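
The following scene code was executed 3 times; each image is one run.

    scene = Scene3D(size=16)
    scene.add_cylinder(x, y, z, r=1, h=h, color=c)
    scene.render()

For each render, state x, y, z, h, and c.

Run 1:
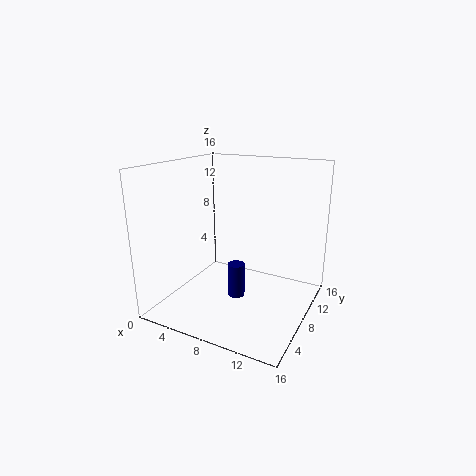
x = 7.5, y = 8.5, z = 0.5, h = 4, c = 'navy'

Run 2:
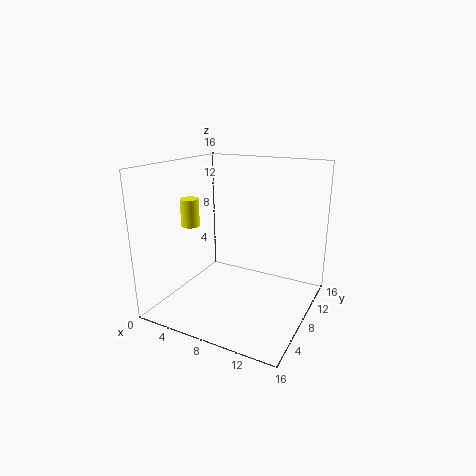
x = 3.5, y = 5.5, z = 9.5, h = 3, c = 'yellow'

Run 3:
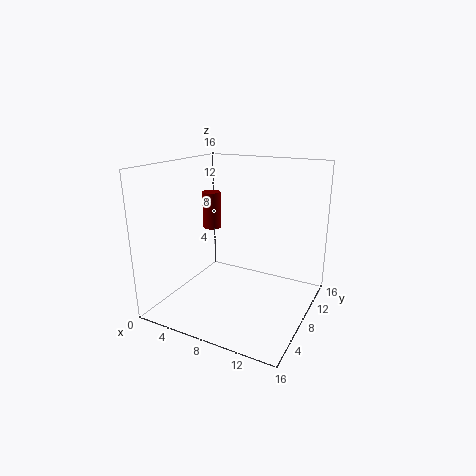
x = 5, y = 7.5, z = 9, h = 4, c = 'maroon'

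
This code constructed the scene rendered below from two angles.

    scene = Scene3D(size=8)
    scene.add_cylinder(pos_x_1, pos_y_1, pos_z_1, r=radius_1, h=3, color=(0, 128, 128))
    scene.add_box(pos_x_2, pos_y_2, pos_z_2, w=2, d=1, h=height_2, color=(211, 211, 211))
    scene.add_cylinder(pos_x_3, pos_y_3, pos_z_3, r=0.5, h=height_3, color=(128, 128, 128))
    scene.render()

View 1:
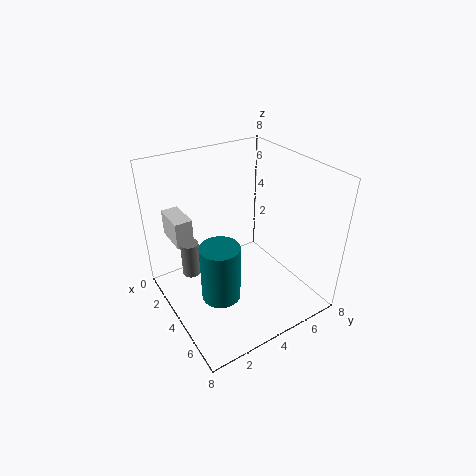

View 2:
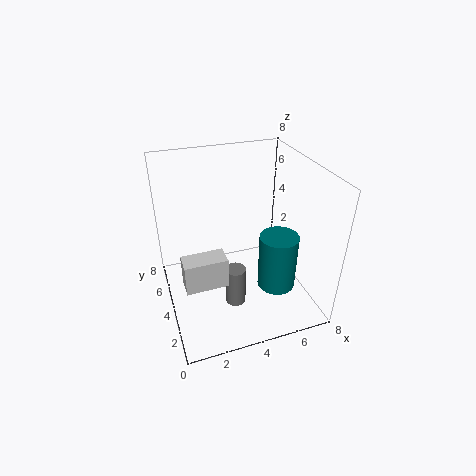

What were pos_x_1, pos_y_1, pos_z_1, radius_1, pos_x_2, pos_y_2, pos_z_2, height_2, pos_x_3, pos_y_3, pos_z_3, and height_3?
pos_x_1 = 5.5
pos_y_1 = 2
pos_z_1 = 2
radius_1 = 1
pos_x_2 = 0.5
pos_y_2 = 1
pos_z_2 = 3.5
height_2 = 1.5
pos_x_3 = 3
pos_y_3 = 1.5
pos_z_3 = 2
height_3 = 2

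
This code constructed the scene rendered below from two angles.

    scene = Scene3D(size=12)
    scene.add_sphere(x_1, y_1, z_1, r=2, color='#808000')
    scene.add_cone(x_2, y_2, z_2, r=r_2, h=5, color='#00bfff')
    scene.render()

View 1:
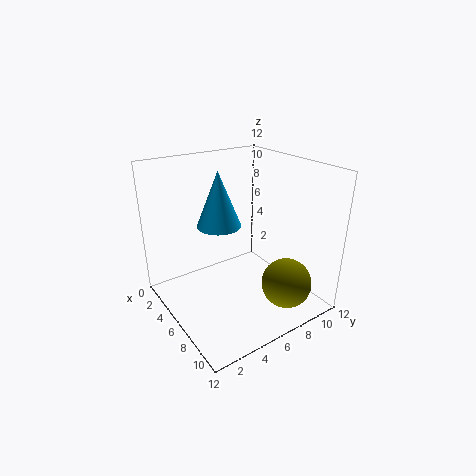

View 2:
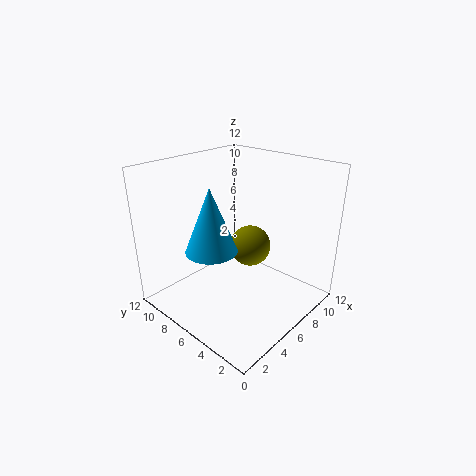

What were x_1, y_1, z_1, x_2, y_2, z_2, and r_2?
x_1 = 10
y_1 = 8
z_1 = 3
x_2 = 3
y_2 = 6
z_2 = 6
r_2 = 2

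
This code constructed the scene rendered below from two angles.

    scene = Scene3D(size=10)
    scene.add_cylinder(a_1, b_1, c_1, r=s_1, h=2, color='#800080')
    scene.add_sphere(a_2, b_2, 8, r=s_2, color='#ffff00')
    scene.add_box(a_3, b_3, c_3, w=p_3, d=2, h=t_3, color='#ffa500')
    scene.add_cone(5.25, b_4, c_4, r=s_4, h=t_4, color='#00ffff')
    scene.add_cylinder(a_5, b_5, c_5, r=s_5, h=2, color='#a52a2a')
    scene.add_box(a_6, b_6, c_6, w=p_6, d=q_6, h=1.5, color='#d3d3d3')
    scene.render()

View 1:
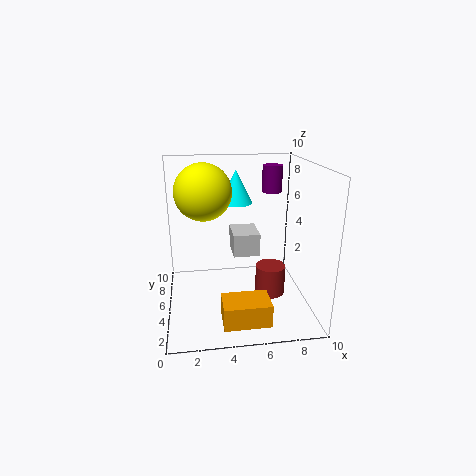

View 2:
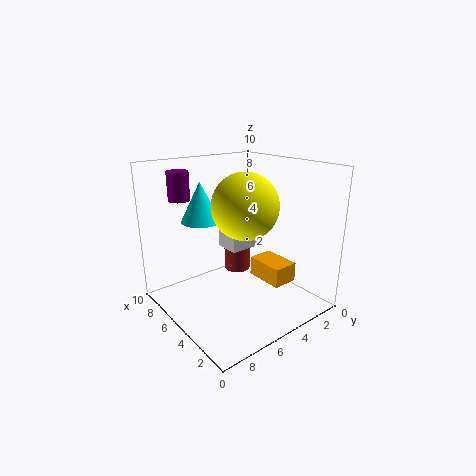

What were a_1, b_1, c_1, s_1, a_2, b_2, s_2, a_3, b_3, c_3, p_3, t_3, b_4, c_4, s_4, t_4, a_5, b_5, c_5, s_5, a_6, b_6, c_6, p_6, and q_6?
a_1 = 8, b_1 = 7.75, c_1 = 7.5, s_1 = 0.75, a_2 = 2.75, b_2 = 6.25, s_2 = 2, a_3 = 3.5, b_3 = 0.5, c_3 = 0.75, p_3 = 3, t_3 = 1.5, b_4 = 7.75, c_4 = 6.75, s_4 = 1.25, t_4 = 2.5, a_5 = 7, b_5 = 3.5, c_5 = 1.5, s_5 = 1, a_6 = 4.5, b_6 = 3.5, c_6 = 4.25, p_6 = 1.75, q_6 = 2.25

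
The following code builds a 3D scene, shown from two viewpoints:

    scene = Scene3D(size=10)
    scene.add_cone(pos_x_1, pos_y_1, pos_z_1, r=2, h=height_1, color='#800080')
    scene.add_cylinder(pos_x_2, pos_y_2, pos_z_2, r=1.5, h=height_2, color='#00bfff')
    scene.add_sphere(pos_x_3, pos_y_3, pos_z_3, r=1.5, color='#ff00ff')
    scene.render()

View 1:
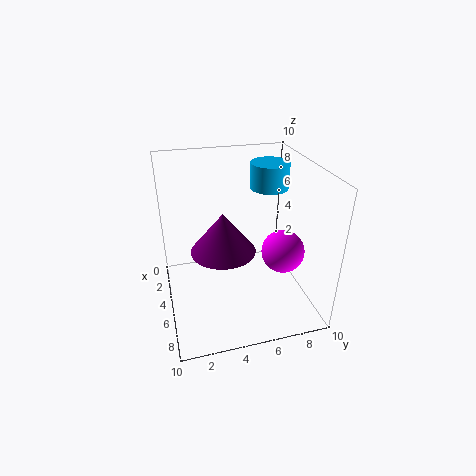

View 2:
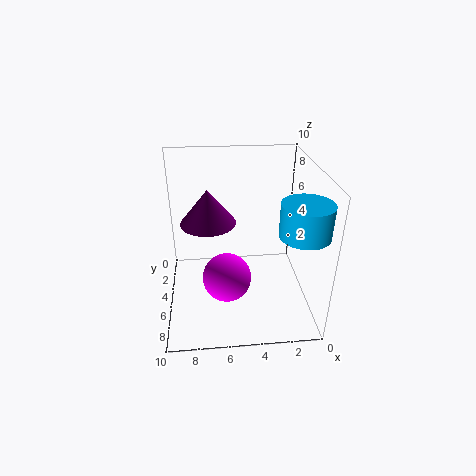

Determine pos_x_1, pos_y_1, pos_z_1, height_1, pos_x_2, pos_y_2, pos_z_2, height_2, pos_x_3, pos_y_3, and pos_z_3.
pos_x_1 = 7
pos_y_1 = 3.5
pos_z_1 = 5.5
height_1 = 2.5
pos_x_2 = 1.5
pos_y_2 = 8.5
pos_z_2 = 7
height_2 = 2
pos_x_3 = 6
pos_y_3 = 8
pos_z_3 = 4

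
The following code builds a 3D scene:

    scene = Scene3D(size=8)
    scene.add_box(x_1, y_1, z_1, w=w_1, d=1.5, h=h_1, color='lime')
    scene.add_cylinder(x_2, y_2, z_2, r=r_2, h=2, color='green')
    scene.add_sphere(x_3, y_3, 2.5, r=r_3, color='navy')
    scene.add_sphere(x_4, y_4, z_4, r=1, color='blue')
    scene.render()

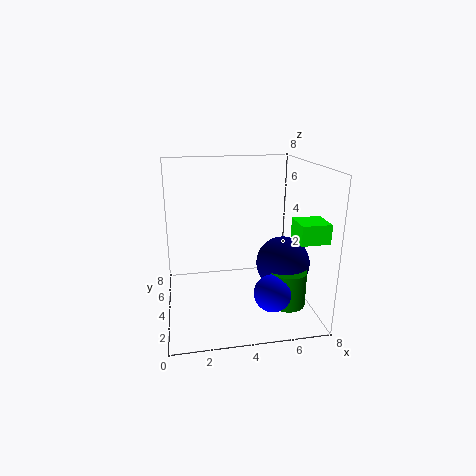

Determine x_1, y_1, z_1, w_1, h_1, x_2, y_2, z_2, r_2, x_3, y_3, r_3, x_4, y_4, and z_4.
x_1 = 6.5
y_1 = 1
z_1 = 4.5
w_1 = 1.5
h_1 = 1
x_2 = 6.5
y_2 = 2.5
z_2 = 0.5
r_2 = 1
x_3 = 6.5
y_3 = 3.5
r_3 = 1.5
x_4 = 5.5
y_4 = 2
z_4 = 1.5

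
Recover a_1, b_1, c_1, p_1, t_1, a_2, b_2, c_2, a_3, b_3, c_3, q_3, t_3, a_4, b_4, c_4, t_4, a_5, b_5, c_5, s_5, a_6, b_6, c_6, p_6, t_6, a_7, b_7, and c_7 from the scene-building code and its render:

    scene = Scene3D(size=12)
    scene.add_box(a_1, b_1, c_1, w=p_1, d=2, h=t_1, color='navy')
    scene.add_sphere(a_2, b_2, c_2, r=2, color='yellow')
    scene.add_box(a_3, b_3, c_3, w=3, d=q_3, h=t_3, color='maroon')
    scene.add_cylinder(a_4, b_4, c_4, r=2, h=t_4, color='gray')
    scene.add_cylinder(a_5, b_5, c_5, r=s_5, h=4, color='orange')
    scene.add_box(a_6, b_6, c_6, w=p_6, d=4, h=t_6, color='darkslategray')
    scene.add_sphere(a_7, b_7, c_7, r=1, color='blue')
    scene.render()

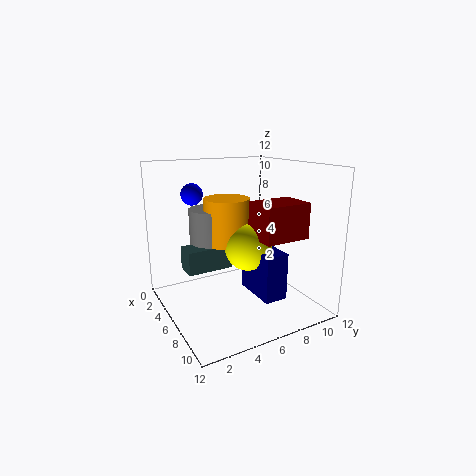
a_1 = 5
b_1 = 7
c_1 = 1
p_1 = 4
t_1 = 4
a_2 = 6
b_2 = 7
c_2 = 5
a_3 = 6
b_3 = 7
c_3 = 6
q_3 = 4
t_3 = 3
a_4 = 3
b_4 = 5
c_4 = 4
t_4 = 4
a_5 = 4
b_5 = 6
c_5 = 5
s_5 = 2
a_6 = 3
b_6 = 2
c_6 = 3
p_6 = 2
t_6 = 2
a_7 = 1
b_7 = 4
c_7 = 9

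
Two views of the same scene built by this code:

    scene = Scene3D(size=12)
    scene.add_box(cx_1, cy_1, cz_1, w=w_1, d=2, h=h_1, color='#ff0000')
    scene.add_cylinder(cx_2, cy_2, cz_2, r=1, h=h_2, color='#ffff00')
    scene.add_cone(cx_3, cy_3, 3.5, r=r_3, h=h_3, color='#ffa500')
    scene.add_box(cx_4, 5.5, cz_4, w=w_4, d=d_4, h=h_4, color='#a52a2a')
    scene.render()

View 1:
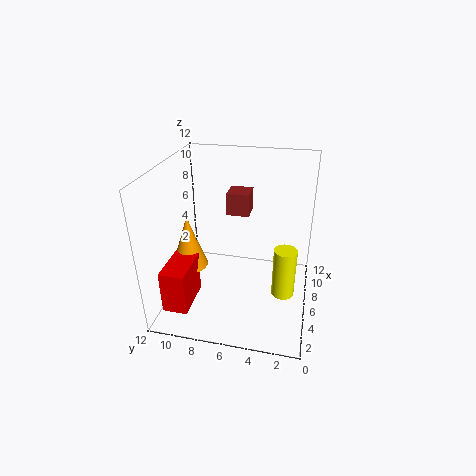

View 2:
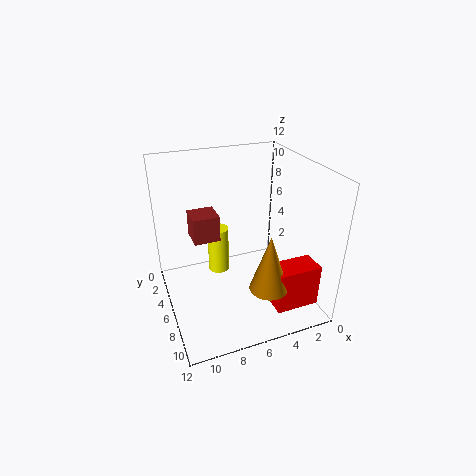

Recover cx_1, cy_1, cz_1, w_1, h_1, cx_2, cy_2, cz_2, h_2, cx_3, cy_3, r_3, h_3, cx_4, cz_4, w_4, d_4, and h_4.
cx_1 = 1
cy_1 = 9
cz_1 = 1.5
w_1 = 3.5
h_1 = 3.5
cx_2 = 6.5
cy_2 = 2
cz_2 = 0.5
h_2 = 4.5
cx_3 = 5
cy_3 = 10
r_3 = 1.5
h_3 = 4.5
cx_4 = 8
cz_4 = 7
w_4 = 2
d_4 = 2
h_4 = 2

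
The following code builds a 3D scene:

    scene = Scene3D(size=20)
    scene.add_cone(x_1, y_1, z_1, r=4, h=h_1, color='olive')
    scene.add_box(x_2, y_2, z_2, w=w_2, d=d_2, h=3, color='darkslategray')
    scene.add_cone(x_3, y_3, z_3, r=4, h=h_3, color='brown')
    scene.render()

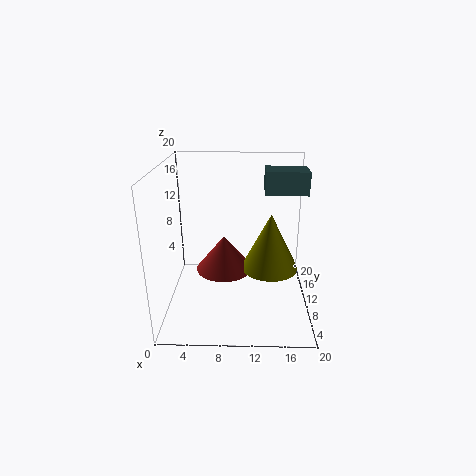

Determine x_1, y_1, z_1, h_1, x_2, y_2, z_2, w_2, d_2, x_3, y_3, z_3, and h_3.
x_1 = 14.5, y_1 = 10, z_1 = 5.5, h_1 = 8, x_2 = 13.5, y_2 = 8.5, z_2 = 16.5, w_2 = 5.5, d_2 = 4, x_3 = 8, y_3 = 10.5, z_3 = 5, h_3 = 5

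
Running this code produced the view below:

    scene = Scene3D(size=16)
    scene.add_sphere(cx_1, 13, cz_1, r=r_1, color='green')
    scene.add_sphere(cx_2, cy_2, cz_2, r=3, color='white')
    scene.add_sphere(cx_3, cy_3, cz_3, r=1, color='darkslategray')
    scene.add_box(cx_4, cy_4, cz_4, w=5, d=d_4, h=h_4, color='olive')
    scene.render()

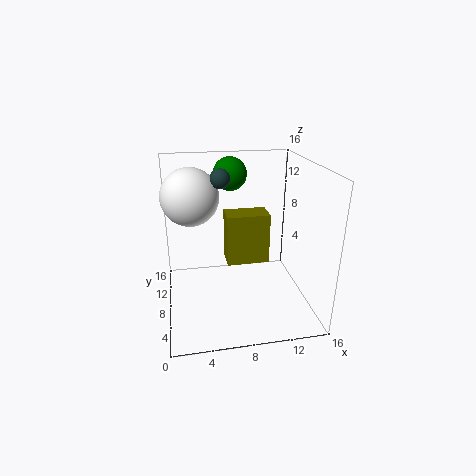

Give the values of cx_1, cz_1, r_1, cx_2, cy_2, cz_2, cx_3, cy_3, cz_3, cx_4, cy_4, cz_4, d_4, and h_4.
cx_1 = 8; cz_1 = 14; r_1 = 2; cx_2 = 3; cy_2 = 8; cz_2 = 13; cx_3 = 6; cy_3 = 7; cz_3 = 15; cx_4 = 7; cy_4 = 9; cz_4 = 4; d_4 = 3; h_4 = 6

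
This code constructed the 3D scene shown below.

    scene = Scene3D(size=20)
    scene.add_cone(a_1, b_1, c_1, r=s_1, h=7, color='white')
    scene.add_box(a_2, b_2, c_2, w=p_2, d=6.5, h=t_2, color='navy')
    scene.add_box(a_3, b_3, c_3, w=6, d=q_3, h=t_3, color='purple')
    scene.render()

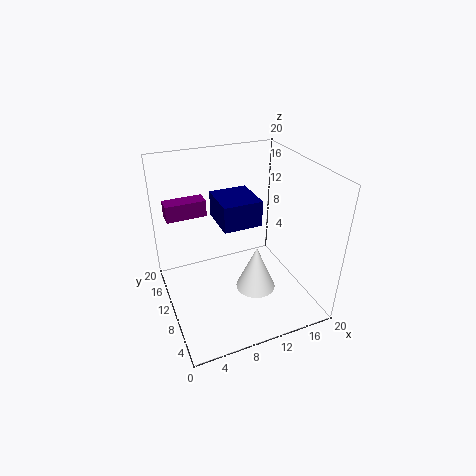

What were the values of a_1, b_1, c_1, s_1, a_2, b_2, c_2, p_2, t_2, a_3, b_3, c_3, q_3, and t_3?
a_1 = 13, b_1 = 10, c_1 = 0.5, s_1 = 3, a_2 = 9, b_2 = 12.5, c_2 = 9.5, p_2 = 6, t_2 = 4, a_3 = 1.5, b_3 = 16, c_3 = 11, q_3 = 2.5, t_3 = 2.5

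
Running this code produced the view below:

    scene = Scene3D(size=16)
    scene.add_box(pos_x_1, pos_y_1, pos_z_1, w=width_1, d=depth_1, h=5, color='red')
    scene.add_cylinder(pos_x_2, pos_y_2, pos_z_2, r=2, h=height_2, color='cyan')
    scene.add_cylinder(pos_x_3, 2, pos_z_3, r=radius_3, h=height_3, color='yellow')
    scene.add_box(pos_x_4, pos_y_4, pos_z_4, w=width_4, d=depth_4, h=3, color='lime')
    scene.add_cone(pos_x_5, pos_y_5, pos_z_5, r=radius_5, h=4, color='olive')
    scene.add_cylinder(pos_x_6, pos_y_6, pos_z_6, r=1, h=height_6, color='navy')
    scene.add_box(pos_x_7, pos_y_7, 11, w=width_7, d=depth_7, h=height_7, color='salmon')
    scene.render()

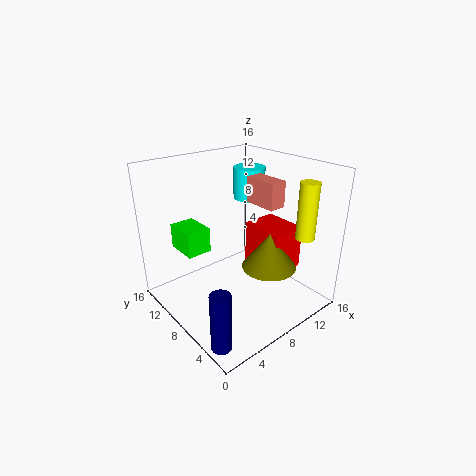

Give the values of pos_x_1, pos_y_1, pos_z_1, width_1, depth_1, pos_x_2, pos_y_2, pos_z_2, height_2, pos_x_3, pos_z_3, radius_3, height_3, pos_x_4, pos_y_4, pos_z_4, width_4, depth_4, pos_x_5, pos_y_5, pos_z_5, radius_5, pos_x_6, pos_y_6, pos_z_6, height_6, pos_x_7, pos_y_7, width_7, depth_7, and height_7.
pos_x_1 = 10
pos_y_1 = 4
pos_z_1 = 4
width_1 = 4
depth_1 = 5
pos_x_2 = 14
pos_y_2 = 13
pos_z_2 = 10
height_2 = 4
pos_x_3 = 12
pos_z_3 = 9
radius_3 = 1
height_3 = 6
pos_x_4 = 4
pos_y_4 = 12
pos_z_4 = 5
width_4 = 3
depth_4 = 4
pos_x_5 = 10
pos_y_5 = 5
pos_z_5 = 5
radius_5 = 3
pos_x_6 = 1
pos_y_6 = 2
pos_z_6 = 1
height_6 = 6
pos_x_7 = 11
pos_y_7 = 6
width_7 = 2
depth_7 = 4
height_7 = 3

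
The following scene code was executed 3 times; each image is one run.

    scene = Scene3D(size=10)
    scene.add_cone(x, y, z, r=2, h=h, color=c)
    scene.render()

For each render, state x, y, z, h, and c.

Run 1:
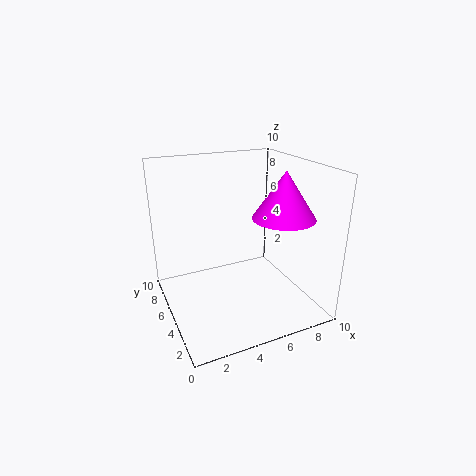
x = 7; y = 2.5; z = 7; h = 3; c = 'magenta'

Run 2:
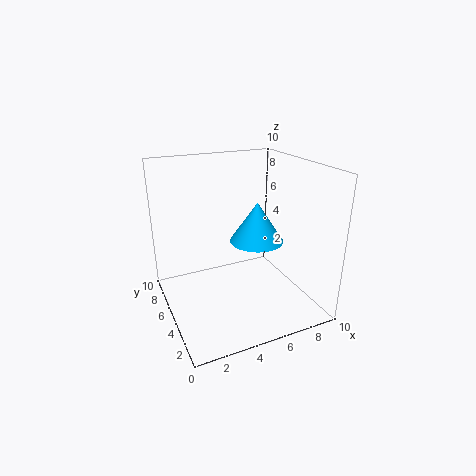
x = 7; y = 6; z = 4; h = 3; c = 'deepskyblue'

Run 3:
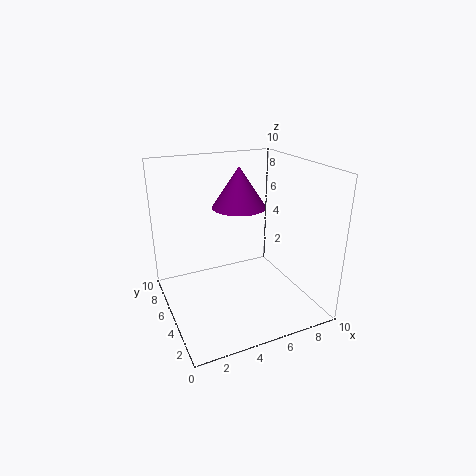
x = 6; y = 7; z = 6.5; h = 3; c = 'purple'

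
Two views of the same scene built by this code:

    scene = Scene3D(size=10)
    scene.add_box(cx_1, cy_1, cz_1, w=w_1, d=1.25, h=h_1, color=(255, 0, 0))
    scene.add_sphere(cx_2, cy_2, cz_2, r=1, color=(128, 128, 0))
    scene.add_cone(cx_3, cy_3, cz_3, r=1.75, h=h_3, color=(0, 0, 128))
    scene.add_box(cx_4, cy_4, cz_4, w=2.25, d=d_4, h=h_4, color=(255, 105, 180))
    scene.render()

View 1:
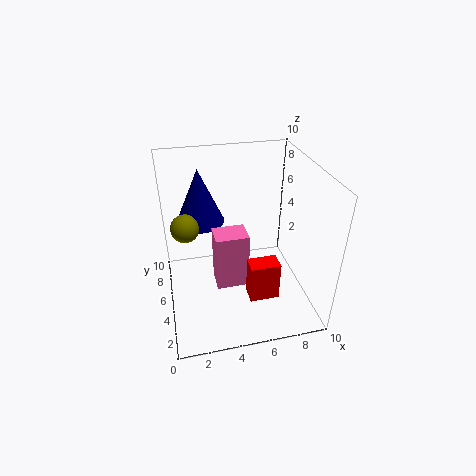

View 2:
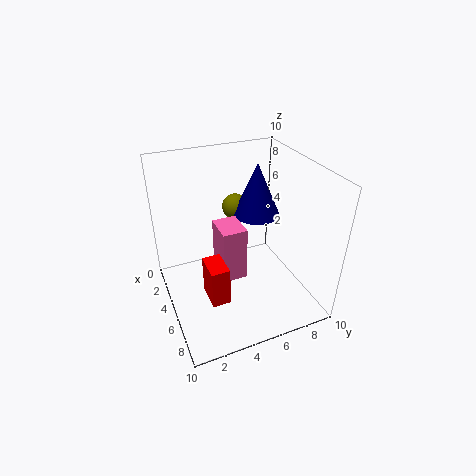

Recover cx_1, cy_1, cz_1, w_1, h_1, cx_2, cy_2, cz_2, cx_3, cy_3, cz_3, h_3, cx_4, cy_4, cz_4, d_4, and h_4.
cx_1 = 5.25
cy_1 = 2.25
cz_1 = 1.5
w_1 = 2
h_1 = 2.75
cx_2 = 1.5
cy_2 = 6.25
cz_2 = 5.5
cx_3 = 2.75
cy_3 = 7.5
cz_3 = 5.25
h_3 = 4
cx_4 = 3.25
cy_4 = 3.75
cz_4 = 1.75
d_4 = 1.75
h_4 = 4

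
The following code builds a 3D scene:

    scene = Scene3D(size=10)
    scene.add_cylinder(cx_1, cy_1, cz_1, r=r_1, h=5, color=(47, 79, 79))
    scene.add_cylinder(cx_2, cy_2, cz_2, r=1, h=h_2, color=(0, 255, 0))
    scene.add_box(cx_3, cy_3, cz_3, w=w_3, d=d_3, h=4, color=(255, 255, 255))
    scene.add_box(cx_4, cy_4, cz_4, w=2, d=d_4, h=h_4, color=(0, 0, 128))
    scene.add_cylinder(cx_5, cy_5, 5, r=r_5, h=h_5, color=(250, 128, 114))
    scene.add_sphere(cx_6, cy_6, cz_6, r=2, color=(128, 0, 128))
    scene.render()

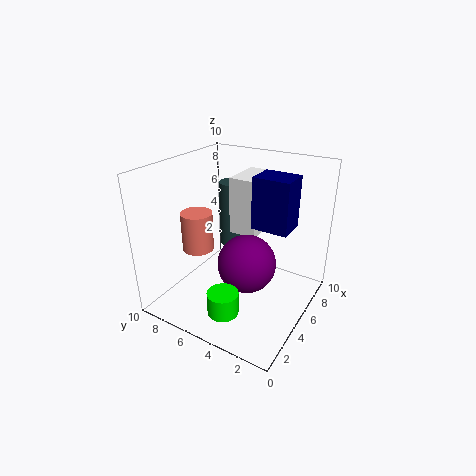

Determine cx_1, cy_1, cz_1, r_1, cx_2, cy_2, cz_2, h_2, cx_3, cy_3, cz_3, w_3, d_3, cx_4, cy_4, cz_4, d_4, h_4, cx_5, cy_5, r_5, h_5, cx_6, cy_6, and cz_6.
cx_1 = 7.5
cy_1 = 7
cz_1 = 3
r_1 = 1
cx_2 = 1.5
cy_2 = 4
cz_2 = 1.5
h_2 = 1.5
cx_3 = 5.5
cy_3 = 4
cz_3 = 5
w_3 = 3
d_3 = 2
cx_4 = 5
cy_4 = 1.5
cz_4 = 6
d_4 = 2.5
h_4 = 3.5
cx_5 = 2.5
cy_5 = 6.5
r_5 = 1
h_5 = 2.5
cx_6 = 4.5
cy_6 = 4
cz_6 = 3.5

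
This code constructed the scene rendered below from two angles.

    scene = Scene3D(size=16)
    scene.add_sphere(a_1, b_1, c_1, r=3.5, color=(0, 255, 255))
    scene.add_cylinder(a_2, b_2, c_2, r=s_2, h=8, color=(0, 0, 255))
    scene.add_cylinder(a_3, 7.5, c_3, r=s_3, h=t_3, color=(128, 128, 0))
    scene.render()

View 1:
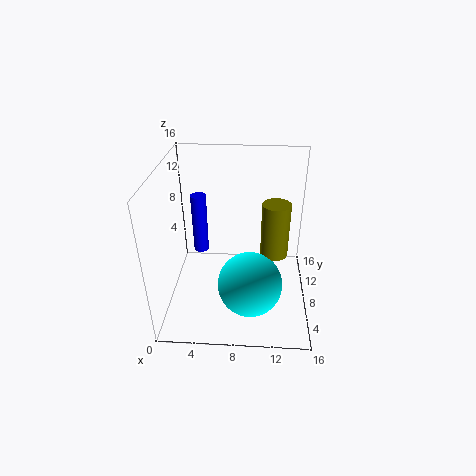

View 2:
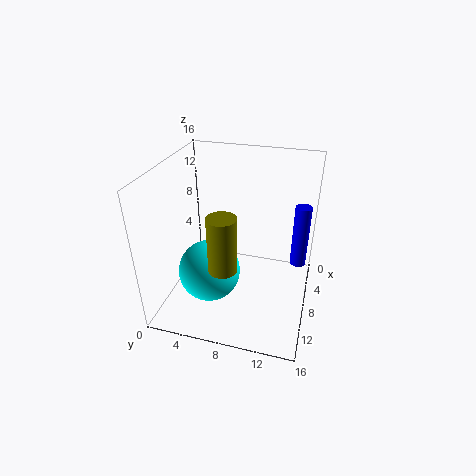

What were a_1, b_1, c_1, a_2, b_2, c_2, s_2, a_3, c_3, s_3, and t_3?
a_1 = 9.5; b_1 = 5; c_1 = 4; a_2 = 2.5; b_2 = 14.5; c_2 = 2; s_2 = 1; a_3 = 12; c_3 = 6.5; s_3 = 1.5; t_3 = 6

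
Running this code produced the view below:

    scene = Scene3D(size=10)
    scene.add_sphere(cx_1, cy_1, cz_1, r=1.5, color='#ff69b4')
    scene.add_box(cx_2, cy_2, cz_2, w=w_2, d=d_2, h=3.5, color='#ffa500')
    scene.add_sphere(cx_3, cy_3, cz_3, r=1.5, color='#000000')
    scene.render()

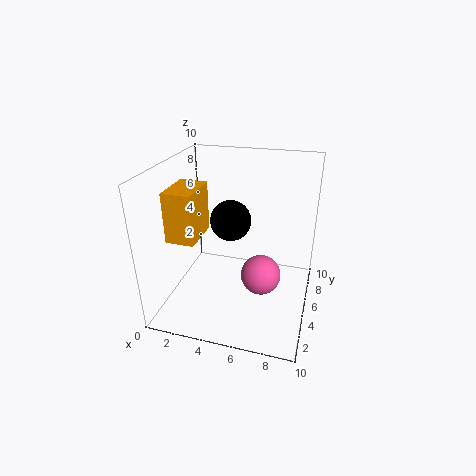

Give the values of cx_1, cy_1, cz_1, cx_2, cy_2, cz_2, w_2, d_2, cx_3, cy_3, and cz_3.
cx_1 = 6.5, cy_1 = 6, cz_1 = 1.5, cx_2 = 0.5, cy_2 = 3, cz_2 = 5, w_2 = 2, d_2 = 3, cx_3 = 4, cy_3 = 6.5, cz_3 = 5.5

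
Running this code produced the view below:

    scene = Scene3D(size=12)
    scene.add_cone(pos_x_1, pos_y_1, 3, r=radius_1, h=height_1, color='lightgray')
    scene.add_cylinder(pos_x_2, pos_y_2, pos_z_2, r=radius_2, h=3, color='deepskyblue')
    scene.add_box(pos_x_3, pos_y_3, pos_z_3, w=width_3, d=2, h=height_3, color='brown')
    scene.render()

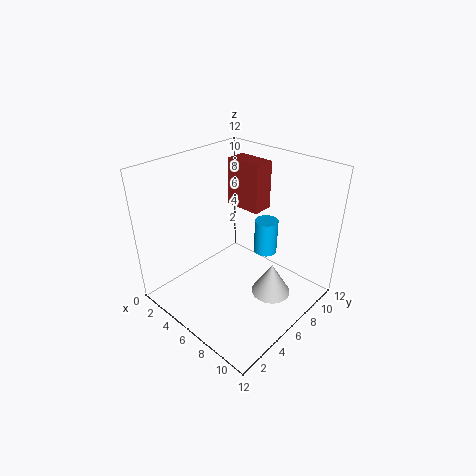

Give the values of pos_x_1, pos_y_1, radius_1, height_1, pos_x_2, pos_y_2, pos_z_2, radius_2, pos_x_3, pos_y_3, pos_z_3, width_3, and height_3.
pos_x_1 = 10, pos_y_1 = 5.5, radius_1 = 1.5, height_1 = 2.5, pos_x_2 = 7, pos_y_2 = 8.5, pos_z_2 = 4, radius_2 = 1, pos_x_3 = 1.5, pos_y_3 = 9.5, pos_z_3 = 6.5, width_3 = 3.5, height_3 = 4.5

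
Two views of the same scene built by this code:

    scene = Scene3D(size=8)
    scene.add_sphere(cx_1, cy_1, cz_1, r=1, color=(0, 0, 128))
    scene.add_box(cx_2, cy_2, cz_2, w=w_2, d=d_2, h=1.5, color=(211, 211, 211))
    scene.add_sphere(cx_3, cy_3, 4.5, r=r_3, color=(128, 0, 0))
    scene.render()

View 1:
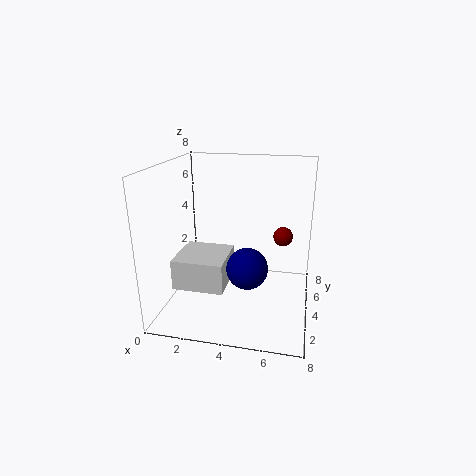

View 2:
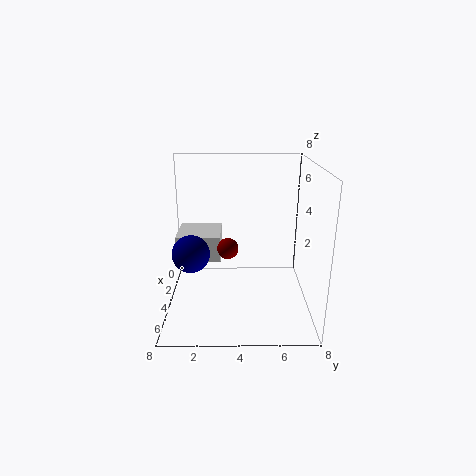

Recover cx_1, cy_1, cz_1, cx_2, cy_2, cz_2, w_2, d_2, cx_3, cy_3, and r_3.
cx_1 = 5; cy_1 = 1.5; cz_1 = 3.5; cx_2 = 1.5; cy_2 = 0.5; cz_2 = 2.5; w_2 = 2.5; d_2 = 2.5; cx_3 = 6.5; cy_3 = 3.5; r_3 = 0.5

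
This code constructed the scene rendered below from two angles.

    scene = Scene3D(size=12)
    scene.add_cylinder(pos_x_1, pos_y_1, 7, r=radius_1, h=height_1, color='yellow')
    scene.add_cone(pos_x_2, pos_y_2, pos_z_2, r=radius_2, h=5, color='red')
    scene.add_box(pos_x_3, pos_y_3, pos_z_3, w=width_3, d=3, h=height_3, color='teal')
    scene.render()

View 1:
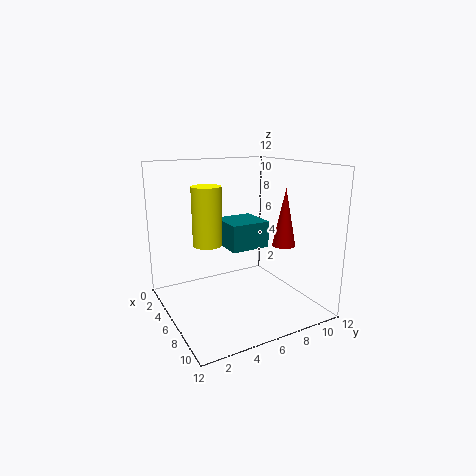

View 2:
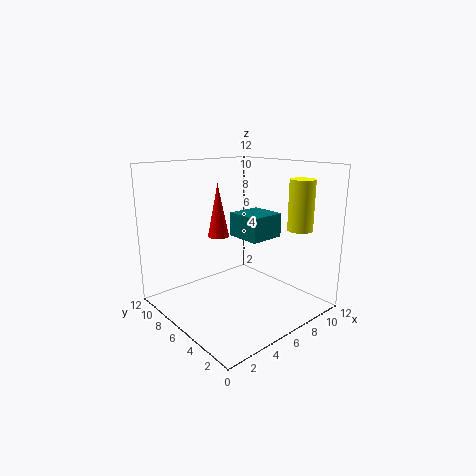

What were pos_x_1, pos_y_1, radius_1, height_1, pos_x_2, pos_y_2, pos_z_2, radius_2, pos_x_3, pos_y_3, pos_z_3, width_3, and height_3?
pos_x_1 = 9
pos_y_1 = 2
radius_1 = 1
height_1 = 4
pos_x_2 = 7
pos_y_2 = 10
pos_z_2 = 5
radius_2 = 1
pos_x_3 = 6
pos_y_3 = 4
pos_z_3 = 6
width_3 = 3
height_3 = 2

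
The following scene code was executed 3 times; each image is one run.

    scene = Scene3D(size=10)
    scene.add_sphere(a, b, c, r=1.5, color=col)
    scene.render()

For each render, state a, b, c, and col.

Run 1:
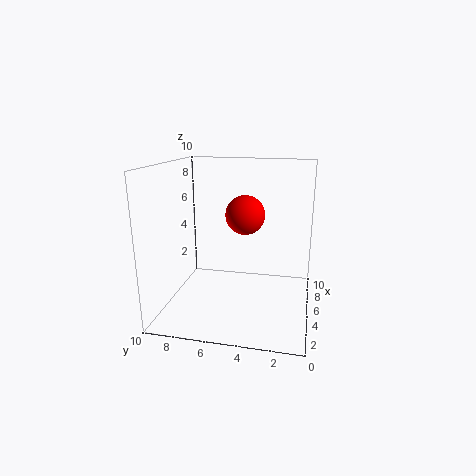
a = 7.5
b = 5
c = 6
col = 'red'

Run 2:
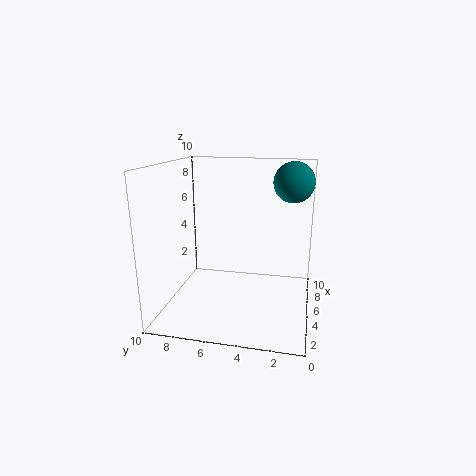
a = 8
b = 1.5
c = 8.5
col = 'teal'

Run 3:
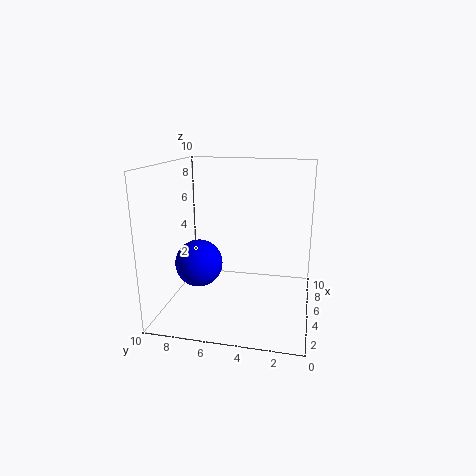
a = 2.5
b = 7
c = 4
col = 'blue'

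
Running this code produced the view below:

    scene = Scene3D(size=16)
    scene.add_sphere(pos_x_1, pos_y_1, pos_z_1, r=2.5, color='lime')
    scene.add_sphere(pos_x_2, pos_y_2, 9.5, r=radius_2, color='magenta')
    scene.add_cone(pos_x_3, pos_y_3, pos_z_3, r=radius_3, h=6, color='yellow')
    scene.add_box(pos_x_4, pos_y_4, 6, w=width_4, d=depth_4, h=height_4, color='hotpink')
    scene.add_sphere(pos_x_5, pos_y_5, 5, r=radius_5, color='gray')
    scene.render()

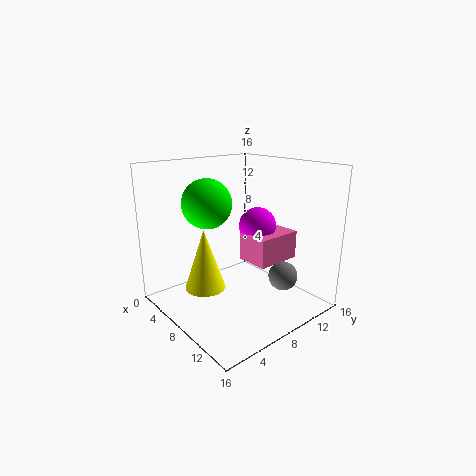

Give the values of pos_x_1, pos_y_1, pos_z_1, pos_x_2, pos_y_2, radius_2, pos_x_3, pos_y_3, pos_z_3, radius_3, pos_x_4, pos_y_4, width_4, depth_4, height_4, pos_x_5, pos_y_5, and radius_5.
pos_x_1 = 8; pos_y_1 = 4; pos_z_1 = 12.5; pos_x_2 = 9.5; pos_y_2 = 9.5; radius_2 = 2; pos_x_3 = 9.5; pos_y_3 = 2.5; pos_z_3 = 4.5; radius_3 = 2; pos_x_4 = 9; pos_y_4 = 7.5; width_4 = 3.5; depth_4 = 5; height_4 = 3; pos_x_5 = 13.5; pos_y_5 = 9.5; radius_5 = 1.5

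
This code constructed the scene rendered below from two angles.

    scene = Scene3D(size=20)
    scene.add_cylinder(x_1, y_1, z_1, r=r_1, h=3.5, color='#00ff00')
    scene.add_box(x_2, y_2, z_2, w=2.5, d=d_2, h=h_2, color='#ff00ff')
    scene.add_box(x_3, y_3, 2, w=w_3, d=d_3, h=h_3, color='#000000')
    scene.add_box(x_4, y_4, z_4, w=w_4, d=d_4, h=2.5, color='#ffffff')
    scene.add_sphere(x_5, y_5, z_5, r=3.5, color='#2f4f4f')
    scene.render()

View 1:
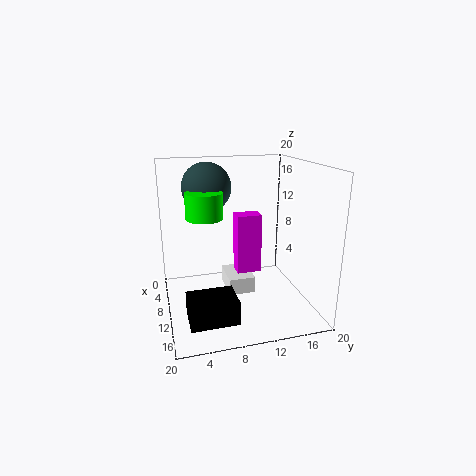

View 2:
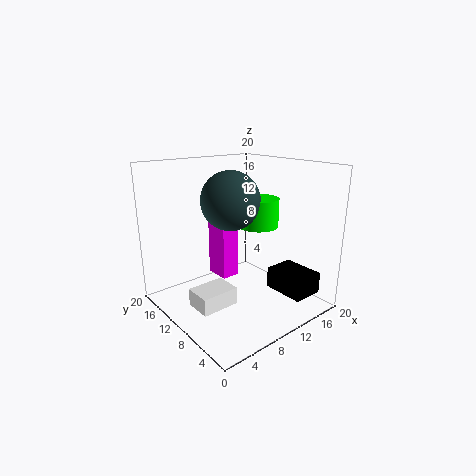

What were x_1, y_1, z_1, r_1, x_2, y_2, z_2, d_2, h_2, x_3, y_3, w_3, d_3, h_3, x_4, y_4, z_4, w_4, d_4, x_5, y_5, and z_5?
x_1 = 9.5, y_1 = 5.5, z_1 = 13, r_1 = 2.5, x_2 = 7.5, y_2 = 10, z_2 = 4.5, d_2 = 3.5, h_2 = 8.5, x_3 = 14, y_3 = 2, w_3 = 4.5, d_3 = 6, h_3 = 3, x_4 = 3.5, y_4 = 9, z_4 = 0.5, w_4 = 5.5, d_4 = 4, x_5 = 6, y_5 = 6.5, z_5 = 16.5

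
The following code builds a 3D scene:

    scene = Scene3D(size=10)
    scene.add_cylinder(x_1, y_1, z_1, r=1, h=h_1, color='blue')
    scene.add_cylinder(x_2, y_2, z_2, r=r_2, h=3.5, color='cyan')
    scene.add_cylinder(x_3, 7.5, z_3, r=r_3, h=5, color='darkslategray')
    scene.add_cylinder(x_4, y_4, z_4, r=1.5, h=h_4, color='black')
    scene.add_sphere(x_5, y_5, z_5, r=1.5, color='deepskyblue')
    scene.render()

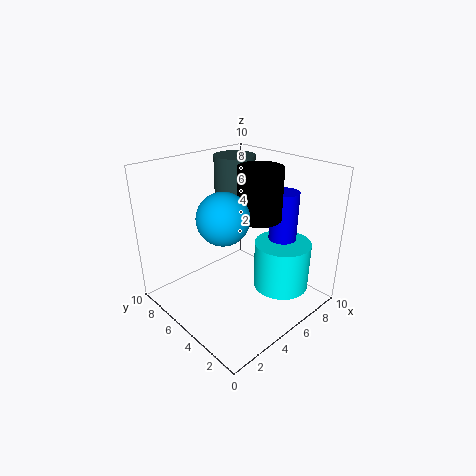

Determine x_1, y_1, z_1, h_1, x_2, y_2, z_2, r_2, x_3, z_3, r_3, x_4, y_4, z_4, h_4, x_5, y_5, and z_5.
x_1 = 8, y_1 = 3.5, z_1 = 4, h_1 = 4, x_2 = 7.5, y_2 = 3, z_2 = 1, r_2 = 2, x_3 = 7, z_3 = 5, r_3 = 1.5, x_4 = 6, y_4 = 4, z_4 = 6.5, h_4 = 3.5, x_5 = 2, y_5 = 3, z_5 = 8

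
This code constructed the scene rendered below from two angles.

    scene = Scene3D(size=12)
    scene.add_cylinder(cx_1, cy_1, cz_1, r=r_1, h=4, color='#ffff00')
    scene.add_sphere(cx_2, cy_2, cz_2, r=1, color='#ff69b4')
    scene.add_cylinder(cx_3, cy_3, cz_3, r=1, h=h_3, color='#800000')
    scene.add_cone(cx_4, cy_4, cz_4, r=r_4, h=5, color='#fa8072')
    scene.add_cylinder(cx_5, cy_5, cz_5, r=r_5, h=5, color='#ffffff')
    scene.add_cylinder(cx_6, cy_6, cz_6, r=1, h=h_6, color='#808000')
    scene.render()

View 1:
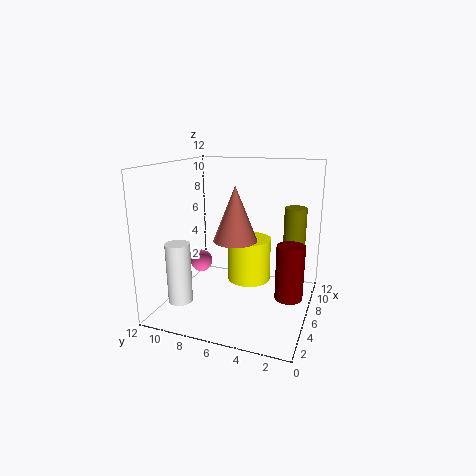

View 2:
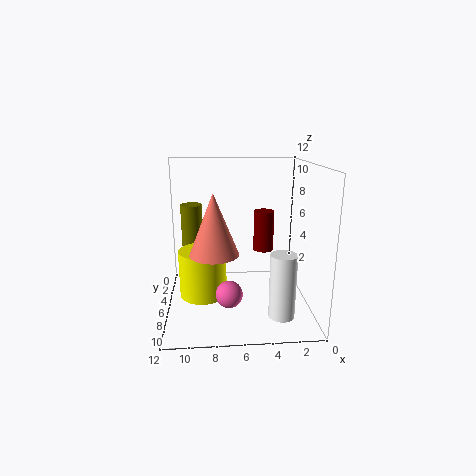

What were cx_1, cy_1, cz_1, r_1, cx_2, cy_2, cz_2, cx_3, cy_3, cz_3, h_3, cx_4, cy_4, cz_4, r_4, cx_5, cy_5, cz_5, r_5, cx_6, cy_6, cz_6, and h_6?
cx_1 = 9, cy_1 = 6, cz_1 = 1, r_1 = 2, cx_2 = 7, cy_2 = 10, cz_2 = 3, cx_3 = 3, cy_3 = 1, cz_3 = 3, h_3 = 4, cx_4 = 8, cy_4 = 7, cz_4 = 5, r_4 = 2, cx_5 = 3, cy_5 = 10, cz_5 = 1, r_5 = 1, cx_6 = 10, cy_6 = 2, cz_6 = 2, h_6 = 6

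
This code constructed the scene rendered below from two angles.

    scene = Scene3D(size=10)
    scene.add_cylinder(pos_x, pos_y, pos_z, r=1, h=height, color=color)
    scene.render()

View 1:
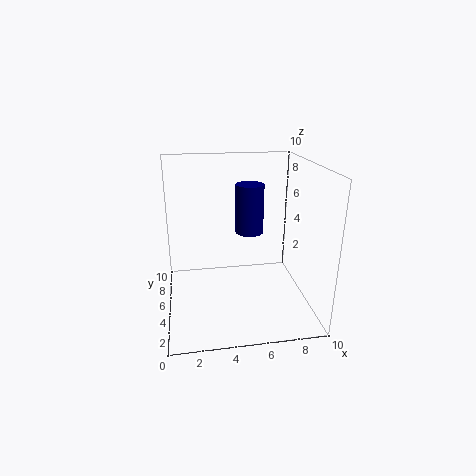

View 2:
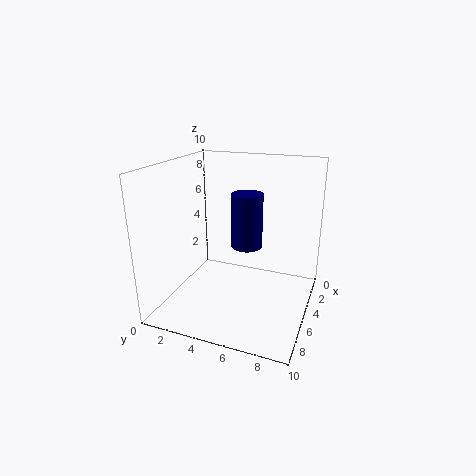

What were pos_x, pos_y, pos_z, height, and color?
pos_x = 6
pos_y = 6
pos_z = 5
height = 3.5
color = 'navy'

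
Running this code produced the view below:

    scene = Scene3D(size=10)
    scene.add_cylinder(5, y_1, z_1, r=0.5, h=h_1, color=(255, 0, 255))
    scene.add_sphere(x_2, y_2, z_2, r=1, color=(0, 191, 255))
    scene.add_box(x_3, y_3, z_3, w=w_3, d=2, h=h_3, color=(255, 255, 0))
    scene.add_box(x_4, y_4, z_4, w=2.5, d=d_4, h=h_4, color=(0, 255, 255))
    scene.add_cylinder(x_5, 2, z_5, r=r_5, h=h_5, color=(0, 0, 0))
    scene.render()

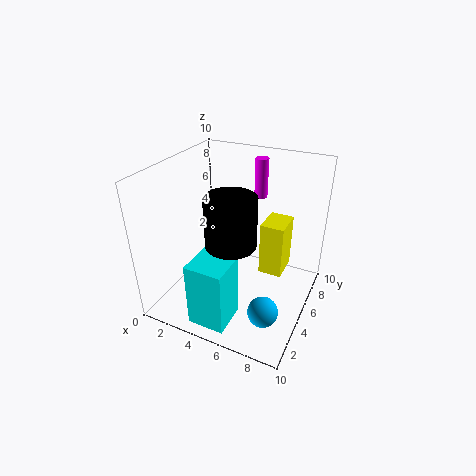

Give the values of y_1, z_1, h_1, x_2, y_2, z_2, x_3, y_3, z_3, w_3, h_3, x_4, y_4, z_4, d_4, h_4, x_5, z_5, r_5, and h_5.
y_1 = 9
z_1 = 6.5
h_1 = 3
x_2 = 8
y_2 = 2.5
z_2 = 1.5
x_3 = 7
y_3 = 4
z_3 = 3.5
w_3 = 1.5
h_3 = 3.5
x_4 = 3.5
y_4 = 0.5
z_4 = 0.5
d_4 = 2.5
h_4 = 4.5
x_5 = 6
z_5 = 6.5
r_5 = 1.5
h_5 = 3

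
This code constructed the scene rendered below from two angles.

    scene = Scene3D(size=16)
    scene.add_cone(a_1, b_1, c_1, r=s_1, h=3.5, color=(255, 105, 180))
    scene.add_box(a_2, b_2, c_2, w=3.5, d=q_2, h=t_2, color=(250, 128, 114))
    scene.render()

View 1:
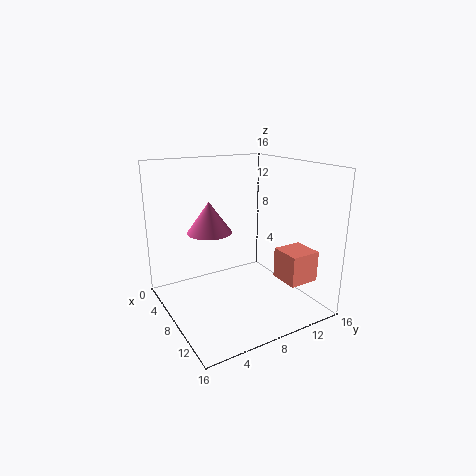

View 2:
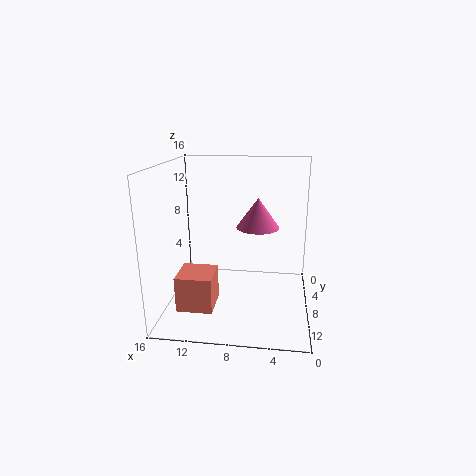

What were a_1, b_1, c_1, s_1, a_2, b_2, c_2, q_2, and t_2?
a_1 = 6, b_1 = 5.5, c_1 = 8.5, s_1 = 2.5, a_2 = 9.5, b_2 = 12, c_2 = 3, q_2 = 3.5, t_2 = 3.5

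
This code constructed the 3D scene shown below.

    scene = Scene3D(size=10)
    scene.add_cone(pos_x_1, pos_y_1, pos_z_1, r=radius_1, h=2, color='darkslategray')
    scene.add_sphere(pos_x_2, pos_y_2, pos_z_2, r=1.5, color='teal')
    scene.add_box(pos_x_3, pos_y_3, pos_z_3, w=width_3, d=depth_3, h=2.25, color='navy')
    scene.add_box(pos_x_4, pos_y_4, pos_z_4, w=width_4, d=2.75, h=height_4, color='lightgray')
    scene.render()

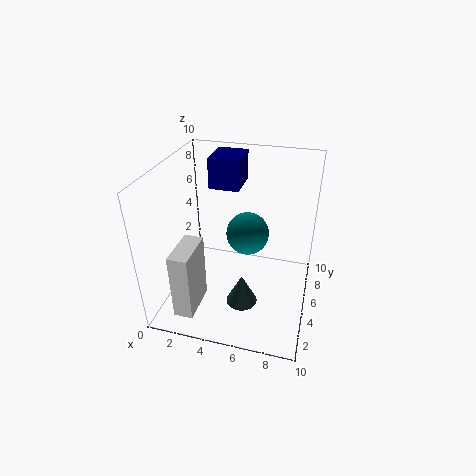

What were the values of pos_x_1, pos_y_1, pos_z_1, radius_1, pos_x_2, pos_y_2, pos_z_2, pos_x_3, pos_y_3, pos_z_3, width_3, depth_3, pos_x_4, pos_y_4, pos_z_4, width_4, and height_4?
pos_x_1 = 6; pos_y_1 = 2.25; pos_z_1 = 2; radius_1 = 1; pos_x_2 = 5.5; pos_y_2 = 5.75; pos_z_2 = 5; pos_x_3 = 2.25; pos_y_3 = 7; pos_z_3 = 7.5; width_3 = 2.25; depth_3 = 2.75; pos_x_4 = 2; pos_y_4 = 0.25; pos_z_4 = 1.5; width_4 = 1.25; height_4 = 4.5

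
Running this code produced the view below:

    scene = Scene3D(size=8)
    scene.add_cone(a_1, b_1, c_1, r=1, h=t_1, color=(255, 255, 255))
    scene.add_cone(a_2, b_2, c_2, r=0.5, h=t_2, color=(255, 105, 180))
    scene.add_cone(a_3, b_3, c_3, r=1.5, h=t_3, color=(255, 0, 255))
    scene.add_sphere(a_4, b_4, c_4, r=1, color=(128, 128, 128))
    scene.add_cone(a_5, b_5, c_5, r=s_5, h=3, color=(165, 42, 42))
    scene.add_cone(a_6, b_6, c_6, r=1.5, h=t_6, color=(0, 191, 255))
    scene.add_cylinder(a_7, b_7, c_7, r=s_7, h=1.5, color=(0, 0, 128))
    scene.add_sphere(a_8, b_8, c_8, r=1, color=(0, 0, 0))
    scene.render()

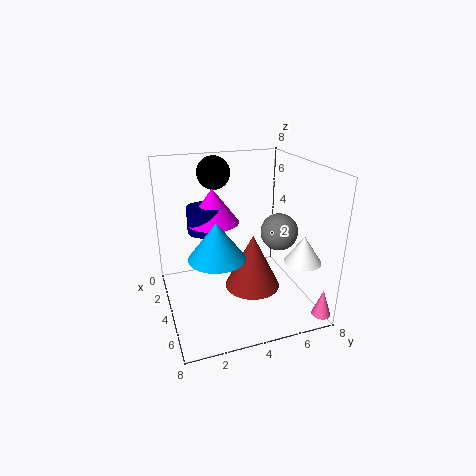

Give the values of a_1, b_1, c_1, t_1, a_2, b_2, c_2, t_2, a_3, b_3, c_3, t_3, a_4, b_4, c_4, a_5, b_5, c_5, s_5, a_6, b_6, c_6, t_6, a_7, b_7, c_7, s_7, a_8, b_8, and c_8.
a_1 = 6
b_1 = 7
c_1 = 3
t_1 = 1.5
a_2 = 7.5
b_2 = 7.5
c_2 = 0.5
t_2 = 1.5
a_3 = 2.5
b_3 = 3
c_3 = 4.5
t_3 = 2
a_4 = 5
b_4 = 6
c_4 = 4.5
a_5 = 5
b_5 = 4.5
c_5 = 1.5
s_5 = 1.5
a_6 = 5
b_6 = 2.5
c_6 = 3.5
t_6 = 2
a_7 = 2.5
b_7 = 2.5
c_7 = 4
s_7 = 1
a_8 = 1
b_8 = 3.5
c_8 = 7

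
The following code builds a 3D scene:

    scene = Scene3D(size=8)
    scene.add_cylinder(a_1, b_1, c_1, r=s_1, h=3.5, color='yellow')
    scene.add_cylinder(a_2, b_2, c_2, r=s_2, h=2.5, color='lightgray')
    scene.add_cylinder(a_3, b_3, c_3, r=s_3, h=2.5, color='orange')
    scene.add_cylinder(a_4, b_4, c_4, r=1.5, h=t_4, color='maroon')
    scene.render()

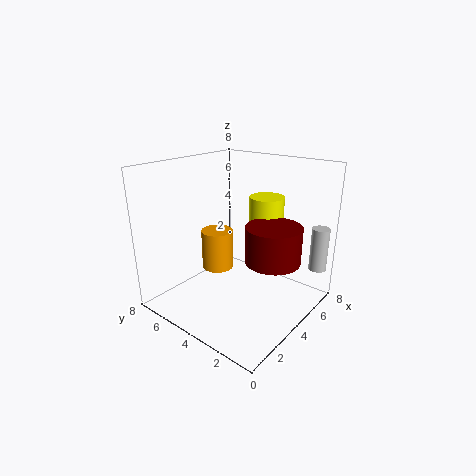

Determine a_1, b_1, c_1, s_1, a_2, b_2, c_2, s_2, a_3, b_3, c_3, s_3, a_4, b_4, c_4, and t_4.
a_1 = 6
b_1 = 3.5
c_1 = 2.5
s_1 = 1
a_2 = 7
b_2 = 0.5
c_2 = 2
s_2 = 0.5
a_3 = 5
b_3 = 6.5
c_3 = 1
s_3 = 1
a_4 = 4.5
b_4 = 2
c_4 = 3
t_4 = 2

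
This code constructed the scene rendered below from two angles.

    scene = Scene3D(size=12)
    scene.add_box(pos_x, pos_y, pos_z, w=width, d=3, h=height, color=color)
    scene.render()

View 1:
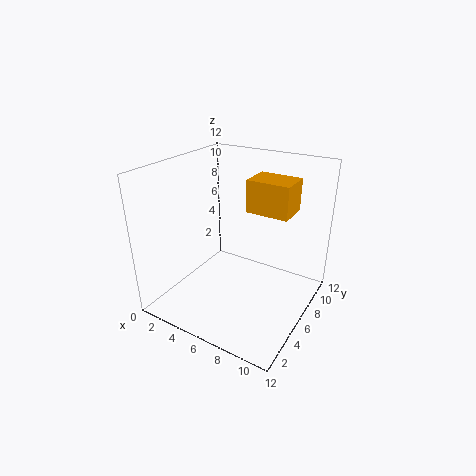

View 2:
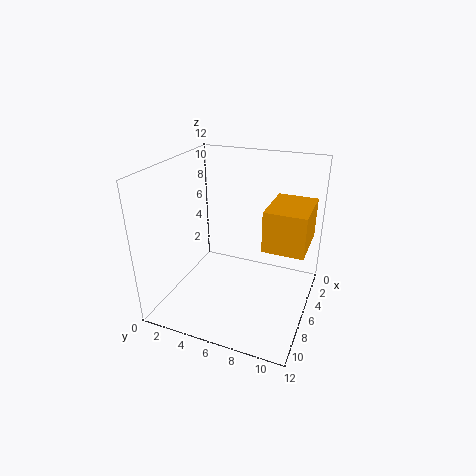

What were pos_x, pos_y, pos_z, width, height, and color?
pos_x = 5; pos_y = 9; pos_z = 7; width = 4; height = 3; color = 'orange'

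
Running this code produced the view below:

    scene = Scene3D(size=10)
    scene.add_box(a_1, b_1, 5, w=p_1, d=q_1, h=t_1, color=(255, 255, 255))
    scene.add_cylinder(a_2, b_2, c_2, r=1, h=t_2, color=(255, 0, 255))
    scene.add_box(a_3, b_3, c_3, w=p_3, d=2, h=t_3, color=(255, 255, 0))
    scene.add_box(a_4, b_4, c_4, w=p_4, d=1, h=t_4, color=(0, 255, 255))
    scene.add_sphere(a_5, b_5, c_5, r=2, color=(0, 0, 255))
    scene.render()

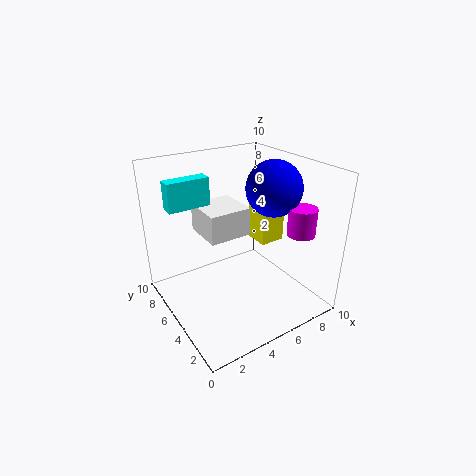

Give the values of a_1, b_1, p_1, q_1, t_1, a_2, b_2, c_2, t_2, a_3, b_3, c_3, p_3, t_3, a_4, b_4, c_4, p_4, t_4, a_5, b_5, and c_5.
a_1 = 3, b_1 = 5, p_1 = 3, q_1 = 3, t_1 = 2, a_2 = 9, b_2 = 3, c_2 = 5, t_2 = 2, a_3 = 8, b_3 = 6, c_3 = 3, p_3 = 2, t_3 = 4, a_4 = 1, b_4 = 7, c_4 = 7, p_4 = 3, t_4 = 2, a_5 = 8, b_5 = 5, c_5 = 8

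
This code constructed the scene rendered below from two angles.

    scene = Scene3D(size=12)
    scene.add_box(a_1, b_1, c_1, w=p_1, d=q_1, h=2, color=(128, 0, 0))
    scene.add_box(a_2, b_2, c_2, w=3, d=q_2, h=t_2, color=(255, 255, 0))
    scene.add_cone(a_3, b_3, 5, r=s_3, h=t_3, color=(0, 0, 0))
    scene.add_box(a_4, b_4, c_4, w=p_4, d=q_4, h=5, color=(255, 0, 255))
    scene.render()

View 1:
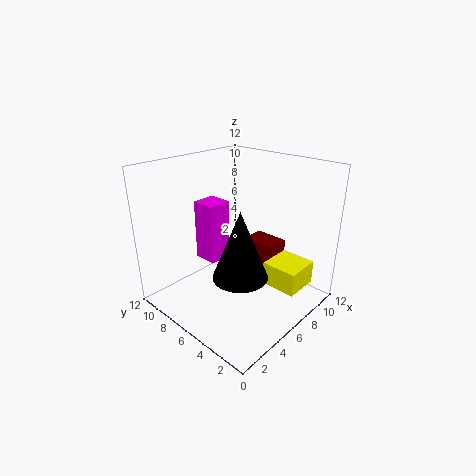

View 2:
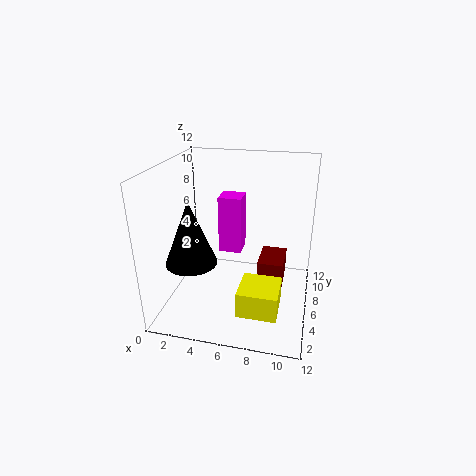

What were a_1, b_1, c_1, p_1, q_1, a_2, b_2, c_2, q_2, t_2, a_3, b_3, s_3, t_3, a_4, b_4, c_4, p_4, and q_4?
a_1 = 8
b_1 = 4
c_1 = 3
p_1 = 2
q_1 = 3
a_2 = 7
b_2 = 1
c_2 = 2
q_2 = 3
t_2 = 2
a_3 = 3
b_3 = 3
s_3 = 2
t_3 = 5
a_4 = 4
b_4 = 7
c_4 = 4
p_4 = 2
q_4 = 2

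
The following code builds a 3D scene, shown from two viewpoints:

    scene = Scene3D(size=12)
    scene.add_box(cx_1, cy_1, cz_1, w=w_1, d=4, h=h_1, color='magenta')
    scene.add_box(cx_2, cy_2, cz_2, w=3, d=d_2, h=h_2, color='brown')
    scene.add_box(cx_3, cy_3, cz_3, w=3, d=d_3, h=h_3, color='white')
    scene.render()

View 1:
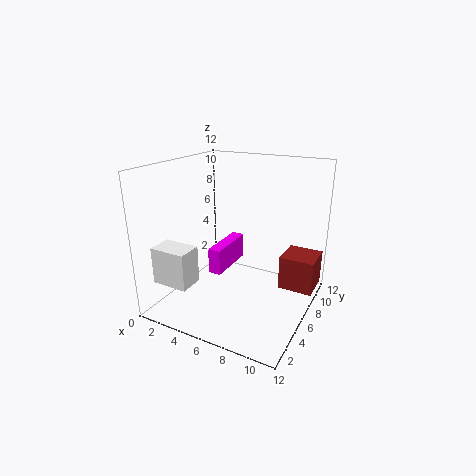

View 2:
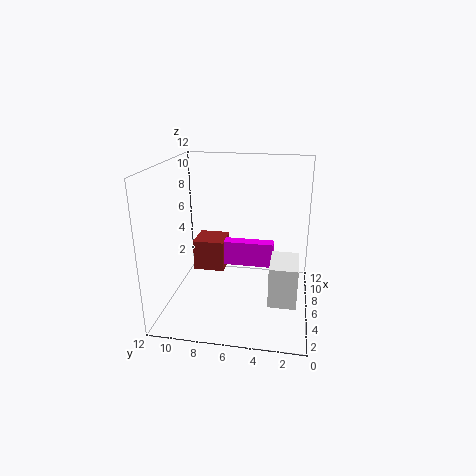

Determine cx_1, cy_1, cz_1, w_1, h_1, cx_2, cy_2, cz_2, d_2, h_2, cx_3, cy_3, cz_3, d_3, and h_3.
cx_1 = 5, cy_1 = 3, cz_1 = 4, w_1 = 1, h_1 = 2, cx_2 = 9, cy_2 = 8, cz_2 = 1, d_2 = 3, h_2 = 3, cx_3 = 1, cy_3 = 1, cz_3 = 3, d_3 = 2, h_3 = 3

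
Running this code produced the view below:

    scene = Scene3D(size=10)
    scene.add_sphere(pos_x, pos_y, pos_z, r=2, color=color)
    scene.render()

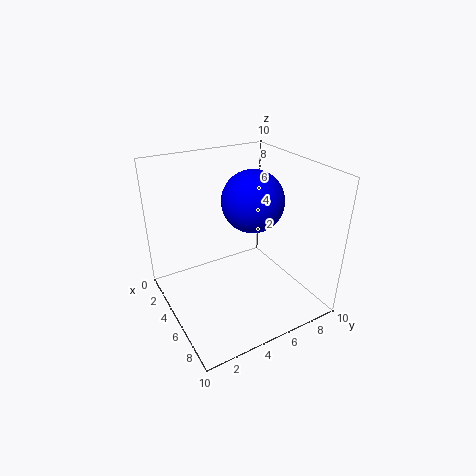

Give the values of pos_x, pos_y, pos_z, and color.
pos_x = 6; pos_y = 5.5; pos_z = 8; color = 'blue'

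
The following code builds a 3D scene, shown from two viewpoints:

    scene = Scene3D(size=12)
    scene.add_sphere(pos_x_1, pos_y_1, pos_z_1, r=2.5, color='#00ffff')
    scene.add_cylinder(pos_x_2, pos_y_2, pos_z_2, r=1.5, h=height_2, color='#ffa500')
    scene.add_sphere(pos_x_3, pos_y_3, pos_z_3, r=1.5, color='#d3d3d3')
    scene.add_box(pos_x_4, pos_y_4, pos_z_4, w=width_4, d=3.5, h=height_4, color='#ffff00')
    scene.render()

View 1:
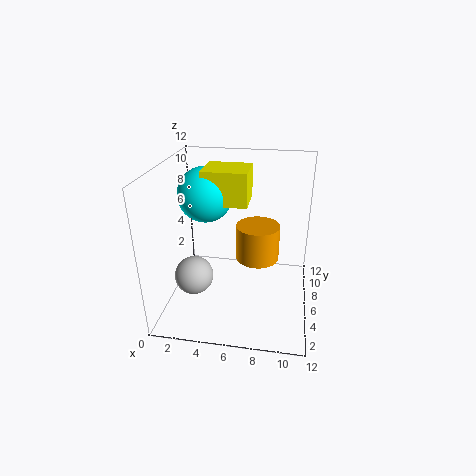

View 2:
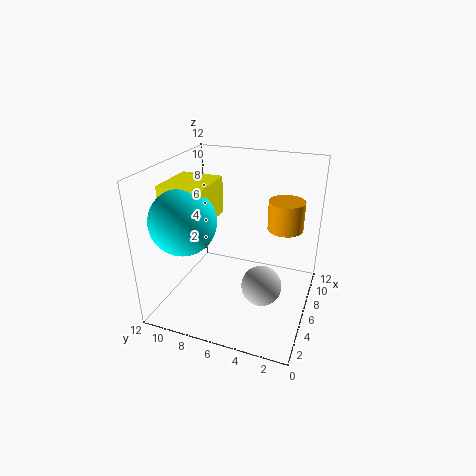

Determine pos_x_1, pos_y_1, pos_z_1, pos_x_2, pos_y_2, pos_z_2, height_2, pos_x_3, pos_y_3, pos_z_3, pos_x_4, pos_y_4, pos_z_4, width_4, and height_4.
pos_x_1 = 2.5; pos_y_1 = 9; pos_z_1 = 8.5; pos_x_2 = 8; pos_y_2 = 2.5; pos_z_2 = 6.5; height_2 = 2.5; pos_x_3 = 3; pos_y_3 = 3; pos_z_3 = 4; pos_x_4 = 2.5; pos_y_4 = 7.5; pos_z_4 = 8; width_4 = 4; height_4 = 3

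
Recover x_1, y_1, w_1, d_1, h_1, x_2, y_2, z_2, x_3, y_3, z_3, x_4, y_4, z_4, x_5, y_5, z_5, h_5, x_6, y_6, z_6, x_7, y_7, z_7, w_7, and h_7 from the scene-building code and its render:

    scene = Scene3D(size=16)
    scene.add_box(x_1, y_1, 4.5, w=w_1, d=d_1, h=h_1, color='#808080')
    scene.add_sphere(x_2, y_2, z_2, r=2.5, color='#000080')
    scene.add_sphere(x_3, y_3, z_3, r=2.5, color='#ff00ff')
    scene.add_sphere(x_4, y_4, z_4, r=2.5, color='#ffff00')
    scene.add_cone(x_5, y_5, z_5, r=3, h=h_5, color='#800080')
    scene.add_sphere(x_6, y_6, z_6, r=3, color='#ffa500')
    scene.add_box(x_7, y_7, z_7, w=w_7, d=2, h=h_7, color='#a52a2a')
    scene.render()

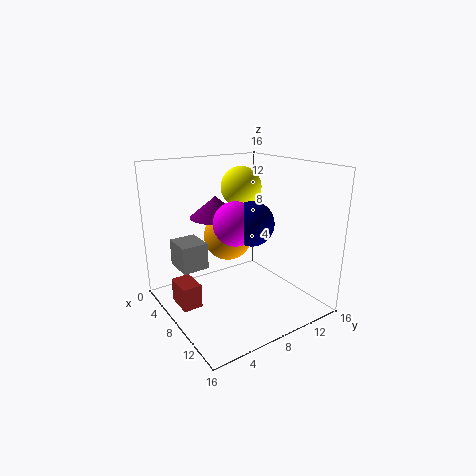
x_1 = 3, y_1 = 2, w_1 = 3.5, d_1 = 3, h_1 = 3, x_2 = 8.5, y_2 = 9.5, z_2 = 9.5, x_3 = 7.5, y_3 = 8, z_3 = 9.5, x_4 = 3.5, y_4 = 11.5, z_4 = 12.5, x_5 = 4, y_5 = 7.5, z_5 = 9.5, h_5 = 2.5, x_6 = 3.5, y_6 = 9.5, z_6 = 6.5, x_7 = 6.5, y_7 = 0.5, z_7 = 2, w_7 = 3, h_7 = 2.5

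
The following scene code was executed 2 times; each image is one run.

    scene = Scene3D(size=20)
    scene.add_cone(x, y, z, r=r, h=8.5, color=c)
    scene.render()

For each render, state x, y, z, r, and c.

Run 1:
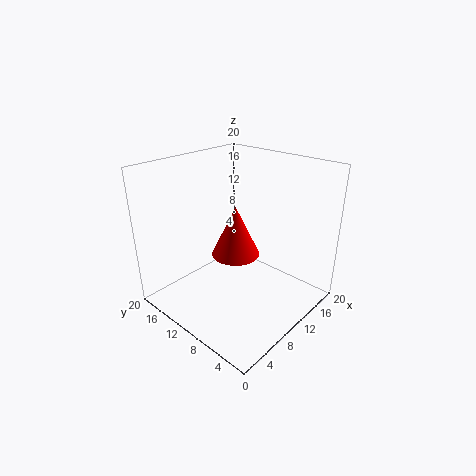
x = 15.5; y = 15.5; z = 3; r = 4; c = 'red'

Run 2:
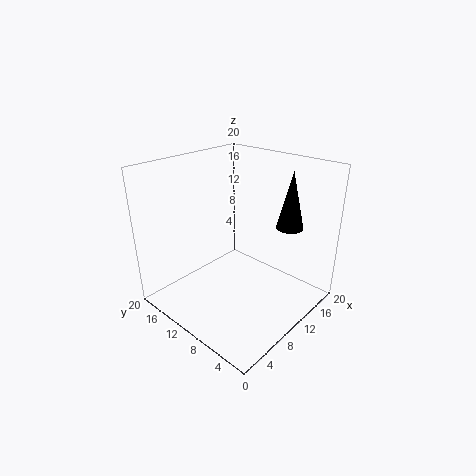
x = 17.5; y = 6.5; z = 10; r = 2; c = 'black'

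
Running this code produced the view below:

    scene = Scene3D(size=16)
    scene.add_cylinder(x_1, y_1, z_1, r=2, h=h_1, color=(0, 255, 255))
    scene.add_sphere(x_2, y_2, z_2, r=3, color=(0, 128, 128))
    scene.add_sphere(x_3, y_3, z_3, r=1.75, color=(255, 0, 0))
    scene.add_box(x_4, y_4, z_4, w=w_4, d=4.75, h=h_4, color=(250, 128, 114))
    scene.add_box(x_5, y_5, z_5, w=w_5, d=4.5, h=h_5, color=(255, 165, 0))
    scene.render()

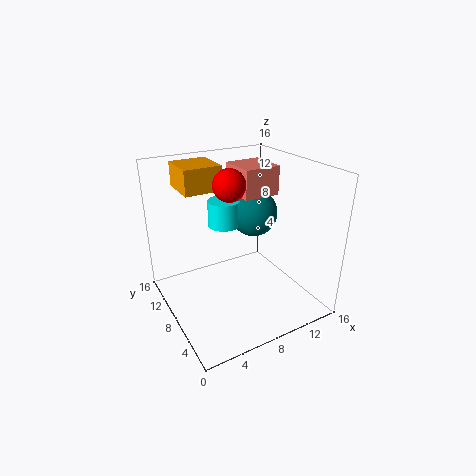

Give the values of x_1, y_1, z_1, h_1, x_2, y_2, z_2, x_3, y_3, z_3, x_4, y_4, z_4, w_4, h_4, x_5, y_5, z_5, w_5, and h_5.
x_1 = 9, y_1 = 13.25, z_1 = 7.25, h_1 = 3.25, x_2 = 12.75, y_2 = 12.25, z_2 = 8.5, x_3 = 7.25, y_3 = 8.5, z_3 = 14, x_4 = 10.25, y_4 = 10, z_4 = 11.25, w_4 = 4.5, h_4 = 3.5, x_5 = 3, y_5 = 10, z_5 = 13, w_5 = 4.25, h_5 = 2.75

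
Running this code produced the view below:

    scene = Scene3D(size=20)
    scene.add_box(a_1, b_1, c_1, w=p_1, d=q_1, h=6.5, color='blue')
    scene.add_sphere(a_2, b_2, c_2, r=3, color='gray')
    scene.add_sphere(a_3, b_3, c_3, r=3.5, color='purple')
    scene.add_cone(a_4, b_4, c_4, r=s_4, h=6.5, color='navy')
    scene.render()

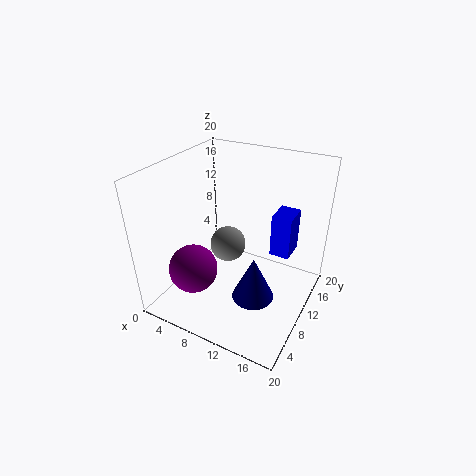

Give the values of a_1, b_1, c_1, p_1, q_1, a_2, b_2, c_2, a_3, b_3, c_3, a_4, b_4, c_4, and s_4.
a_1 = 13, b_1 = 14.5, c_1 = 5.5, p_1 = 3, q_1 = 4, a_2 = 4.5, b_2 = 16.5, c_2 = 3.5, a_3 = 4.5, b_3 = 6.5, c_3 = 5, a_4 = 13, b_4 = 9, c_4 = 1.5, s_4 = 3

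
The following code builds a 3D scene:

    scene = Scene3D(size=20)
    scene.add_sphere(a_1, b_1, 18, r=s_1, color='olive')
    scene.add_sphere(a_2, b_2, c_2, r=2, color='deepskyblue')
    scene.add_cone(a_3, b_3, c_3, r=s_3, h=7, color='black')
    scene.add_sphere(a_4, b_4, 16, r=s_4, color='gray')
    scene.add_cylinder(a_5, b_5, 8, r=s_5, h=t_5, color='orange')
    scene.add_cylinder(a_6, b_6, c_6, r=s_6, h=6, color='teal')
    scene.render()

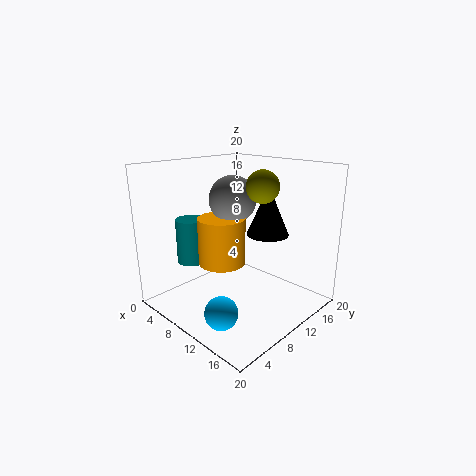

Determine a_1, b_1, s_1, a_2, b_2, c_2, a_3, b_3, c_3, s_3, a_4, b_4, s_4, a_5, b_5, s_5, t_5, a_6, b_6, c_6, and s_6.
a_1 = 15, b_1 = 9, s_1 = 2, a_2 = 15, b_2 = 2, c_2 = 4, a_3 = 12, b_3 = 14, c_3 = 10, s_3 = 3, a_4 = 11, b_4 = 8, s_4 = 3, a_5 = 11, b_5 = 6, s_5 = 3, t_5 = 6, a_6 = 6, b_6 = 5, c_6 = 7, s_6 = 2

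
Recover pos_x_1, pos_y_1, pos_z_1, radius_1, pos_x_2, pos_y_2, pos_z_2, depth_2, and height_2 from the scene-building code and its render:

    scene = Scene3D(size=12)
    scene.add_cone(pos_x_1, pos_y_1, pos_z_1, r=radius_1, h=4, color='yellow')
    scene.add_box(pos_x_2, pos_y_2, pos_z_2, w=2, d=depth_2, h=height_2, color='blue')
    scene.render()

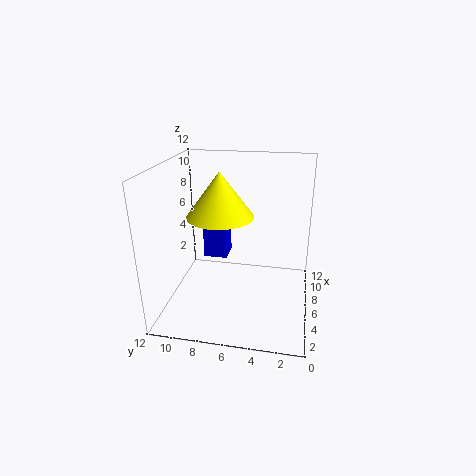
pos_x_1 = 8; pos_y_1 = 8; pos_z_1 = 7; radius_1 = 3; pos_x_2 = 6; pos_y_2 = 7; pos_z_2 = 4; depth_2 = 2; height_2 = 3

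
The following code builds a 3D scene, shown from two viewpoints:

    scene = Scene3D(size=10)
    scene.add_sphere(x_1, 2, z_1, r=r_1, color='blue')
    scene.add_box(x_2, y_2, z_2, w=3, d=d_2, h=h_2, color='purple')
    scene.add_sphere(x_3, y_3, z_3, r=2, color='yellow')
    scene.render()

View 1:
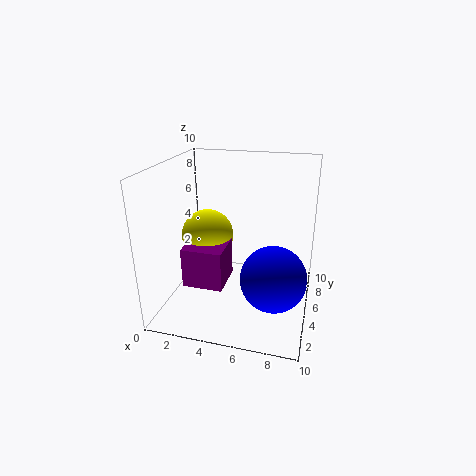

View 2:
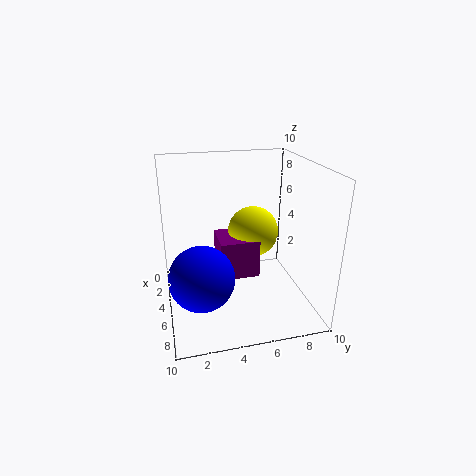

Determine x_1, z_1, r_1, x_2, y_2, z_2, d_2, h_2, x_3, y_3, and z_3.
x_1 = 8; z_1 = 4; r_1 = 2; x_2 = 1; y_2 = 4; z_2 = 1; d_2 = 3; h_2 = 3; x_3 = 2; y_3 = 7; z_3 = 4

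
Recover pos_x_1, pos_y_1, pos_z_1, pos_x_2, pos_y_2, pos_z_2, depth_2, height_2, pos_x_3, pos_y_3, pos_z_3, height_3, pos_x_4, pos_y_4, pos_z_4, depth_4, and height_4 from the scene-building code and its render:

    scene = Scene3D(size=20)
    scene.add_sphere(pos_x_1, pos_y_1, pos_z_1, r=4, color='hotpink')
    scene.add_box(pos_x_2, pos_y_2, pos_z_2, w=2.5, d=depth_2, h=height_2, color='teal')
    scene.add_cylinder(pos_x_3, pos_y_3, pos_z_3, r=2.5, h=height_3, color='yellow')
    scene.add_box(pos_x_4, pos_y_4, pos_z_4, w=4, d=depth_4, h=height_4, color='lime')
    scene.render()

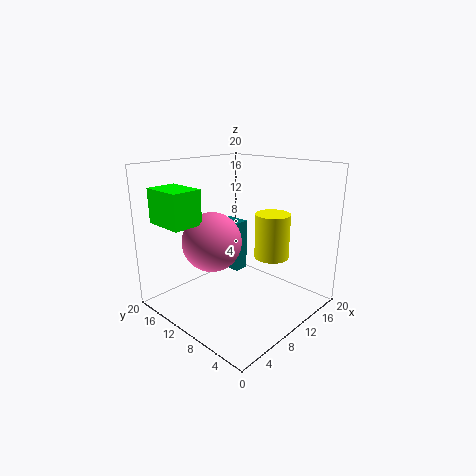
pos_x_1 = 6.5
pos_y_1 = 11.5
pos_z_1 = 10
pos_x_2 = 15.5
pos_y_2 = 15.5
pos_z_2 = 1
depth_2 = 4
height_2 = 8.5
pos_x_3 = 14.5
pos_y_3 = 7.5
pos_z_3 = 6.5
height_3 = 6.5
pos_x_4 = 0.5
pos_y_4 = 11
pos_z_4 = 13
depth_4 = 5.5
height_4 = 4.5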